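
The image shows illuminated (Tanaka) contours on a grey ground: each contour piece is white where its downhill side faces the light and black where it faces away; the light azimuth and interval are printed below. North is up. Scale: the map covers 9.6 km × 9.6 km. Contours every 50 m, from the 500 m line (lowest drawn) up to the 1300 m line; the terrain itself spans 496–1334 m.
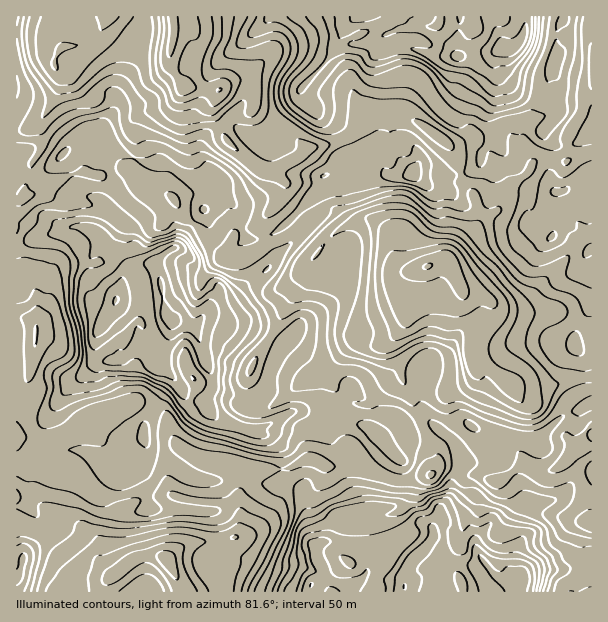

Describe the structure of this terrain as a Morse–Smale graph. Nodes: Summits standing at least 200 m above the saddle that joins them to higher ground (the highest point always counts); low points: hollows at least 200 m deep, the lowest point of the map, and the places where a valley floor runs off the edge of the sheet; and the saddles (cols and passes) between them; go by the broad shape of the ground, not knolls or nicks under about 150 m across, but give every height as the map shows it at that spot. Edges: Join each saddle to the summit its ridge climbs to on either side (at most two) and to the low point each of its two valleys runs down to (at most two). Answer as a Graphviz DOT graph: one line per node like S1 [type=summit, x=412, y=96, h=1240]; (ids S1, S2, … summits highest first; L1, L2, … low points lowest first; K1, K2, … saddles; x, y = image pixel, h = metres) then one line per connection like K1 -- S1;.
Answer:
graph terrain {
  S1 [type=summit, x=503, y=48, h=1334];
  S2 [type=summit, x=522, y=578, h=1278];
  S3 [type=summit, x=171, y=321, h=1277];
  L1 [type=low, x=428, y=267, h=496];
  L2 [type=low, x=168, y=561, h=504];
  L3 [type=low, x=173, y=18, h=532];
  K1 [type=saddle, x=266, y=237, h=899];
  K2 [type=saddle, x=423, y=426, h=887];
  K3 [type=saddle, x=387, y=477, h=886];
  K4 [type=saddle, x=512, y=435, h=877];
  K1 -- S1;
  K1 -- S3;
  K1 -- L1;
  K1 -- L3;
  K2 -- S2;
  K2 -- S3;
  K2 -- L1;
  K2 -- L2;
  K3 -- S2;
  K3 -- S3;
  K3 -- L2;
  K4 -- S1;
  K4 -- S2;
  K4 -- L1;
}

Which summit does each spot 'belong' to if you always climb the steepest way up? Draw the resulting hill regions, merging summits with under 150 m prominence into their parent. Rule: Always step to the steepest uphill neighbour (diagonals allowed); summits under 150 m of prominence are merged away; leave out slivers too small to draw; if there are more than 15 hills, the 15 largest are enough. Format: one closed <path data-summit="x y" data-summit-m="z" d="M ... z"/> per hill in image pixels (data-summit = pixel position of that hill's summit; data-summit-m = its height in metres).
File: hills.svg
<path data-summit="173 321" data-summit-m="1277" d="M171 16l-63 0-8 16-8 8-9 4-21 4-7 9 0 9 5 8 0 12-6 15-11 16-8 9-11 4-8 1 0 186 17 3 4 6-3 30-6 22 8 17-11 15-9 7 0 30 10 14 5 16-3 17-4 4-8 0 0 27 7 1 22 10 9 7 20 27 12 6 13 2 12-1 16-13-11-19 0-18 4-14 6-7 15-7 31-5-4-14 0-13 6-12 6-5 5 0 15 10 16 6 20-3 25 6 26 0 18-9 9 0 12 6 30-2 16 10 23 7 12 0 24-6 7-10 0-12-18-33-6-19-12-23-2-16-8-14 0-7 11-15 3-12 4-8-1-16 3-14 10-8 24-6 12-17 18-18 0-24-4-11-10-13-2-11-9-21-19-15-24-14-24-3-16 1-8 7-4 8-11 8-36 9-16 14-20 8-9 0-9-4-29-26-4-14-10-15 5-19-17-4-14 0-11-13-6-13 5-23 0-21z"/><path data-summit="503 48" data-summit-m="1334" d="M591 16l-418 0 1 23-5 17 1 10 13 20 34 6-5 19 10 15 4 14 22 20 16 10 9 0 20-8 16-14 36-9 11-8 4-8 5-5 12-3 36 5 19 12 19 15 6 12 5 20 10 13 4 11 0 24-18 18-12 17-24 6-10 8-3 14 1 16-4 8-3 12-11 15 0 7 8 14 2 16 5 7 45 5 15-6 8-9-4-14 15 3 11 10 17 12 6 15-9 21-1 10-4 5 0 9 9 4 13 16 11 4 13 0 15-10 13 17 11 43z"/><path data-summit="522 576" data-summit-m="1278" d="M479 361l-9 1 5 13-8 9-15 6-15 0-17-5-14 1 10 22 4 12 18 33 0 12-7 10-24 6-12 0-23-7-16-10-30 2-12-6-9 0-18 9-26 0-25-6-14 1 18 22 1 38-3 10-9 8-3 27-14 19-12 3 391 1 1-71-12-44-13-17-15 10-13 0-11-4-13-16-9-4 0-9 14-36-6-15-4-4-13-8-11-10z"/>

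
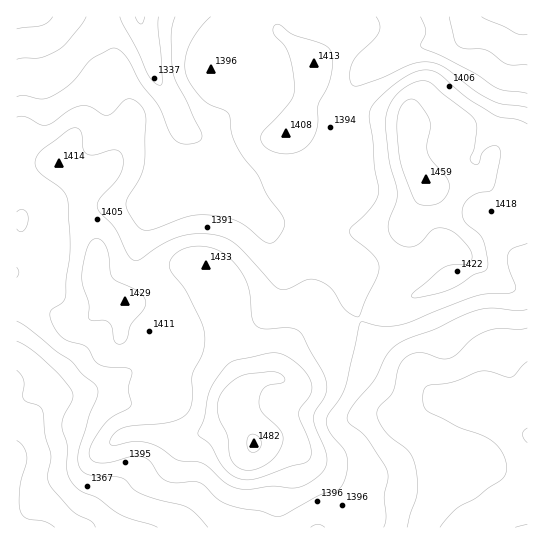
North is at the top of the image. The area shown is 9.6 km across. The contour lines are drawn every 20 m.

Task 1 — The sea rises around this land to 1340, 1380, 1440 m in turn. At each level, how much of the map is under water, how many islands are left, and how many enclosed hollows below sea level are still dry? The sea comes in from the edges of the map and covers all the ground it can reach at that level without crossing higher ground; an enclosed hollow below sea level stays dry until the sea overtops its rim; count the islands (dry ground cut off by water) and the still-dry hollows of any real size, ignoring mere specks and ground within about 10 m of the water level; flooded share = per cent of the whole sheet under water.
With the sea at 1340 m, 8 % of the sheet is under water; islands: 0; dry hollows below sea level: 0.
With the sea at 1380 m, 34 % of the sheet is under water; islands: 0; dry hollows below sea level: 0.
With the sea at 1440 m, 95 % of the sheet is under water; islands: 2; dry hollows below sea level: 0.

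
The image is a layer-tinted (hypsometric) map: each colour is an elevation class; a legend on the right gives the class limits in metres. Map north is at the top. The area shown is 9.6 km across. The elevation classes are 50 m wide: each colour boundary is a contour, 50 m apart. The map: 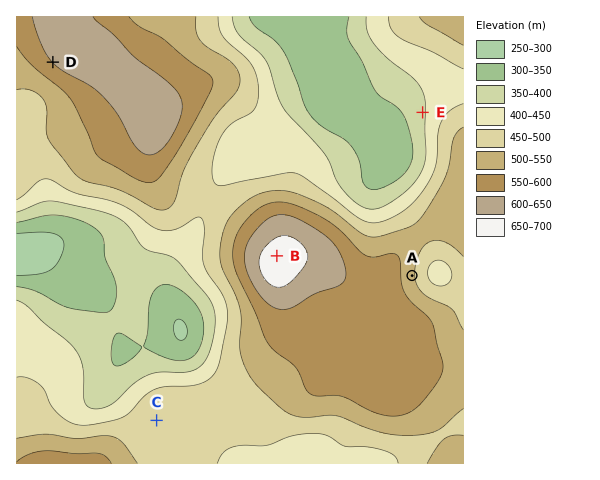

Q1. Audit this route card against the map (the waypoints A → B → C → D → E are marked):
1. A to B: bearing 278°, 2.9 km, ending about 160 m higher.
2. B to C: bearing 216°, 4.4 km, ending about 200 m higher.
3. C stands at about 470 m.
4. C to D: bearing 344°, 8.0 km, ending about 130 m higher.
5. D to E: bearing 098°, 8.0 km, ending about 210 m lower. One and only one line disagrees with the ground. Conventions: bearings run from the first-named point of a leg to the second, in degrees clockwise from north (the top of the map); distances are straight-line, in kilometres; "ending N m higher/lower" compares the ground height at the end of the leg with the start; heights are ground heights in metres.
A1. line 2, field sense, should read lower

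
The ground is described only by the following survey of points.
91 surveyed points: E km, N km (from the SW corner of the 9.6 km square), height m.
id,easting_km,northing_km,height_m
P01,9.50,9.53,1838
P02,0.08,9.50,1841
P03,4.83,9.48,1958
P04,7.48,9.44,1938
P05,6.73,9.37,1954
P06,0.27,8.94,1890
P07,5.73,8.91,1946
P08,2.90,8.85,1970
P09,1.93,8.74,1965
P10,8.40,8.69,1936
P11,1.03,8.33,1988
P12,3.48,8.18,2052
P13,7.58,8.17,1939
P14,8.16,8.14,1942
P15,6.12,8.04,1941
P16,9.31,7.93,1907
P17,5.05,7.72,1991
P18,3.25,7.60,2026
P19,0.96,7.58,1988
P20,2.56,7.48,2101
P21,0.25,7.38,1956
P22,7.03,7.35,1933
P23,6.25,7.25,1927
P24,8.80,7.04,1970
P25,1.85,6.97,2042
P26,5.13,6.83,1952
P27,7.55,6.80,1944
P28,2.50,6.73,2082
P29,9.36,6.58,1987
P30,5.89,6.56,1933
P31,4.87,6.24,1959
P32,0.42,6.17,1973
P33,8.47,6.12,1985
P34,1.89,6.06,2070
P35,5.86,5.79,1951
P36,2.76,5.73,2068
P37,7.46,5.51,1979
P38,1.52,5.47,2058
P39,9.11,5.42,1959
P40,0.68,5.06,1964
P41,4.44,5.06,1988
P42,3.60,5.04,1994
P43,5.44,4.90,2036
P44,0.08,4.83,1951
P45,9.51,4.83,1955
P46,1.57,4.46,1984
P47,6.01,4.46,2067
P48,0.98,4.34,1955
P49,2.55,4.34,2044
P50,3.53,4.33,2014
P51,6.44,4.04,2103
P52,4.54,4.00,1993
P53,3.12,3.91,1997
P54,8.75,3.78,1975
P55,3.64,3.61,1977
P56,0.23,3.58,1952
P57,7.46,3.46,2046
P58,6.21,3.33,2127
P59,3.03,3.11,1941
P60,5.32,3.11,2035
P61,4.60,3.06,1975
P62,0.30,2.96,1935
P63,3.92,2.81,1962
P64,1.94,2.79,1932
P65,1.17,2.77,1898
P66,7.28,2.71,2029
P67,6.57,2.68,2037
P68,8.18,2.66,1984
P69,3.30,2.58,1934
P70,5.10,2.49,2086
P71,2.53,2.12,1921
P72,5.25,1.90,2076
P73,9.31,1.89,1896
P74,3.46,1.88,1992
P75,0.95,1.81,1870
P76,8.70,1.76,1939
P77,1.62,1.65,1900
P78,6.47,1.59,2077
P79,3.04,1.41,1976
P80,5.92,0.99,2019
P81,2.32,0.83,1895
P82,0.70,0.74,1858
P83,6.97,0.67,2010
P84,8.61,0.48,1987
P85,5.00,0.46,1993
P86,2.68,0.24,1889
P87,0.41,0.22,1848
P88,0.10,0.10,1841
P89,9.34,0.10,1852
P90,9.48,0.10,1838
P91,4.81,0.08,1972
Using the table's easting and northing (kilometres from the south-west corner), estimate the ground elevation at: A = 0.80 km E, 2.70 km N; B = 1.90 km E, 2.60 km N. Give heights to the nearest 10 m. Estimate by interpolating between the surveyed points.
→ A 1900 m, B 1930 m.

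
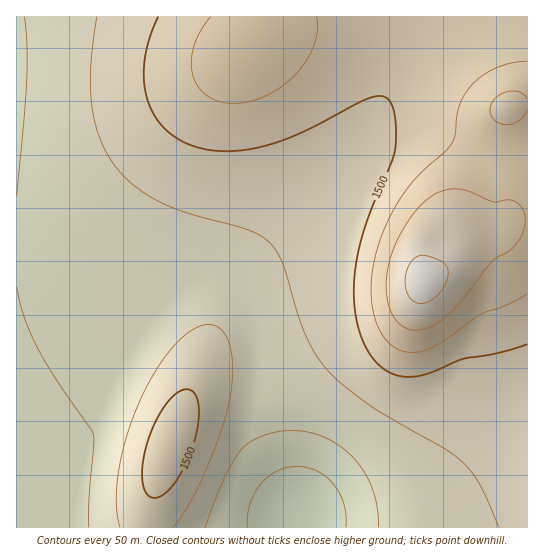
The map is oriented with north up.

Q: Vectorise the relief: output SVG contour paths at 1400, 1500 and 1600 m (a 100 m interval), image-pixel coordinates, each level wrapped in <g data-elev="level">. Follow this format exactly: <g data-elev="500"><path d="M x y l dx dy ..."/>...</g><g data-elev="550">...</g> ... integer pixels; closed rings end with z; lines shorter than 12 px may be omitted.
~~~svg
<g data-elev="1400"><path d="M205 527l20-50 9-17 8-11 8-7 13-6 14-4 14-2 18 2 17 6 16 9 13 12 10 15 8 16 4 19 1 18"/><path d="M17 287l7 30 13 30 19 32 37 54 1 10-5 52 0 32"/><path d="M24 17l3 28 0 34-10 117"/></g><g data-elev="1500"><path d="M150 497l4 1 5-1 11-8 11-15 10-21 6-22 2-20-2-14-3-4-4-3-9 1-11 8-11 15-9 20-6 20-2 20 2 15z"/><path d="M158 17l-8 21-5 20-1 20 3 19 6 16 9 13 13 11 16 8 15 4 16 2 17 0 18-3 20-6 22-8 71-36 12-2 5 2 3 4 4 8 2 12-1 29-31 79-7 28-3 27 1 25 5 23 8 18 12 15 9 6 8 3 9 2 11-1 16-4 30-13 34-6 30-9"/></g><g data-elev="1600"><path d="M413 330l8 0 8-3 17-10 17-18 28-37 6-5 12-6 7-6 6-11 3-12-1-11-6-8-9-3-16 2-26-11-16-2-9 2-9 4-18 16-12 18-9 19-6 18-2 17 2 18 5 14 9 11z"/><path d="M527 99l-2-4-6-3-6-1-7 1-12 7-3 6-1 5 1 6 4 5 11 4 7-1 6-3 8-11"/></g>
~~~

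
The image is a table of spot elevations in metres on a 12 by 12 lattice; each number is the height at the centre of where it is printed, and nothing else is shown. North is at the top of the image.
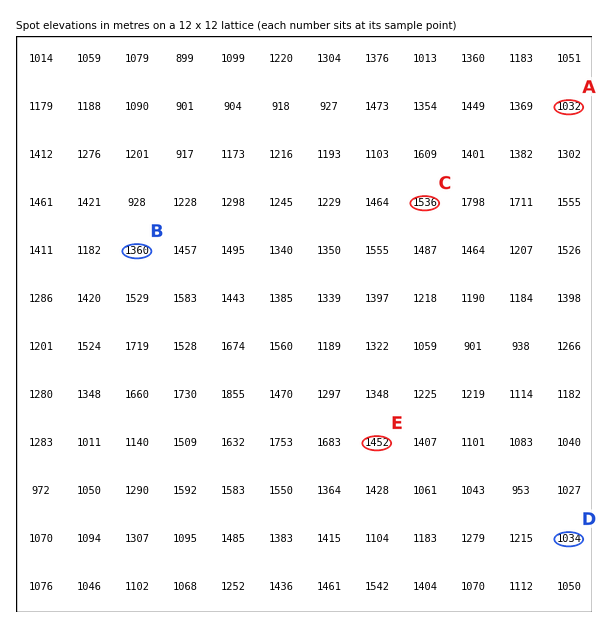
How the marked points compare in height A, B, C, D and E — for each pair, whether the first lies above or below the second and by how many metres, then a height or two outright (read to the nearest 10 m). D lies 510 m below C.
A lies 510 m below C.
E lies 420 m above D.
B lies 330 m above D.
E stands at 1450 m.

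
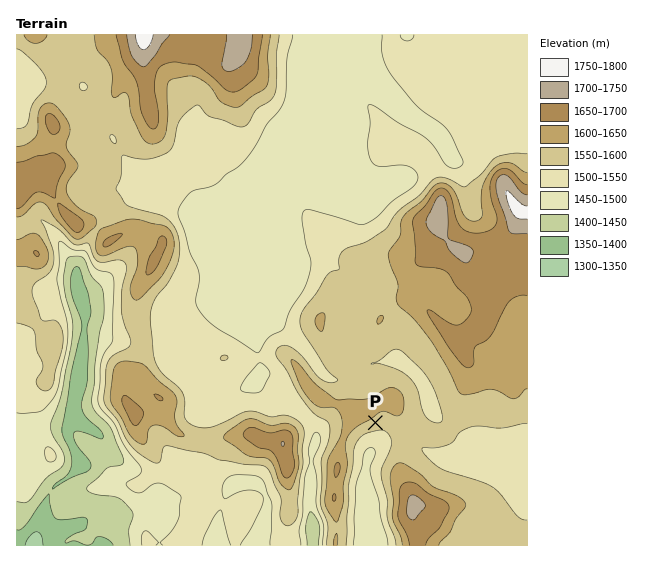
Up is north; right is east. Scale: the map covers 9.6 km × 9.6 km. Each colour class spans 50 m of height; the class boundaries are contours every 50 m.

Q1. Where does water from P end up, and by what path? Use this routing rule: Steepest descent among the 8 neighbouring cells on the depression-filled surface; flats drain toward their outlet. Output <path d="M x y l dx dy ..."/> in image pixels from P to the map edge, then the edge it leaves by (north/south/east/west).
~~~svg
<path d="M375 423l2 1 0 17-6 8 0 8-5 8 0 7-1 1 1 42 1 1 0 7 3 6 0 16"/>
exit: south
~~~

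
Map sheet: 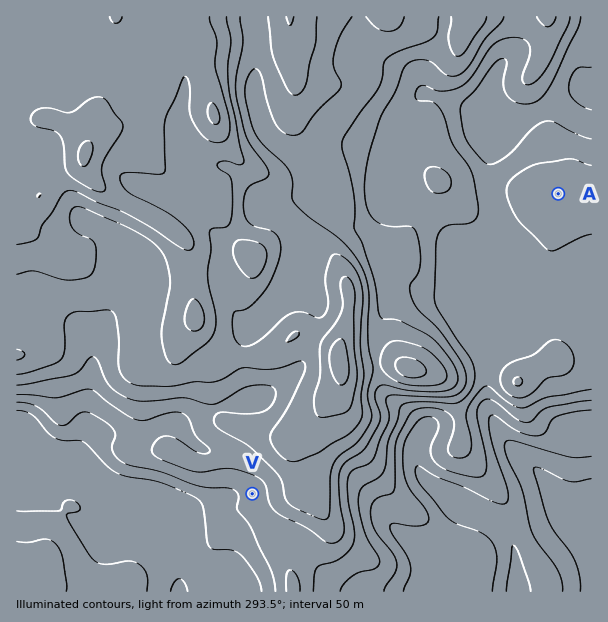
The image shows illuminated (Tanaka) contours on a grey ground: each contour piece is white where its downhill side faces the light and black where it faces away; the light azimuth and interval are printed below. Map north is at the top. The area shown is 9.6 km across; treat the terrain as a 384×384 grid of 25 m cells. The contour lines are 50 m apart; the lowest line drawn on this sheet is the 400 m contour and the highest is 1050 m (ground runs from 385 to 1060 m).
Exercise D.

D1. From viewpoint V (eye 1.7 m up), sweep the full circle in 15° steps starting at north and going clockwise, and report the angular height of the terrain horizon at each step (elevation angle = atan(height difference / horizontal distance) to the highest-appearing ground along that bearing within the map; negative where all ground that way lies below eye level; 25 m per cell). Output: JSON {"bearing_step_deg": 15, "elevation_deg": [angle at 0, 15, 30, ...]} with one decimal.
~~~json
{"bearing_step_deg": 15, "elevation_deg": [6.4, 8.0, 9.2, 9.4, 8.8, 8.8, 8.8, 7.8, 5.5, 3.1, 1.2, -0.1, -1.6, -2.3, -2.6, -2.2, -0.6, -0.1, -1.4, 0.7, 2.4, 3.1, 4.2, 5.2]}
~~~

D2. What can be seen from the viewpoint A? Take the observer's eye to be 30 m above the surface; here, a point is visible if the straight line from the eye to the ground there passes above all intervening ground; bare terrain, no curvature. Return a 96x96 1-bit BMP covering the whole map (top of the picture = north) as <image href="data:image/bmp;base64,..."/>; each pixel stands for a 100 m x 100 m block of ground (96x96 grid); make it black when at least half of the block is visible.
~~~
<image width="96" height="96" href="data:image/bmp;base64,Qk2+BAAAAAAAAD4AAAAoAAAAYAAAAGAAAAABAAEAAAAAAIAEAAATCwAAEwsAAAIAAAAAAAAA////AAAAAAAAAAAAAAAAAQAAAAAAAAAAAAAAAAAAAAAAAAAAAAAAAIAAAAAAAAAAAAAAA4AAAAAAAAAAAAAAA4AAAAAAAAAAAAAAAYAAAAAAAAAAAAAAAAAAAAAAAAAAAAAAAAAAAAAAAAAAAAAAAAAAAAAAAAAAAAAAAAAAAAAAAAAAAAAAAAAAAAAAAAAAAAAAAAAAAAAAAAAAAAAAAAAAAAAAAAAAAAAAAAAAAAAAAAAAAAAAAAAAAAAAAAAAAAAAAAAAAAAAAAAAAAAAAAAAAAAAAAAAAAAAAAAAAAAAAAAAAAAAAAAAAAAAAAAAAAAAAAAAAAAAAAAAAAAAAAAAAAAAAAAAAAAAAAAAAAAAAAAAAAAAAAAAAAAAAAAAAAAAAAAQAAAAAAAAAAAAAABwAAAAAAAAAAAAAABwAAAAAAAAAAAAAABwAAAAAAAAAAAAAAAwAAAAAAAAAAAAAAAwAAAAAAAAAAAAAAAAAAAAAAAAAAAAAAAAAAAAAAAAAAABgAAAAAAAAAAAAAABgAAAAAAAAAAAAAABgAAAAAAAAAAAAAABwAB4AAAAAAAAAAABwAH8fgAAAAAAAAABwA/+/gAAAAAAAAAD4H///wEAAAAAAAAD4P////8AAAAAAAAD4f////8AAAAAAAAD4/////8AAAAAAAAD8/////8AAAAAAAAD//////8AAAAAAAAD//////8AAAAAAAAB//////8AAAAAAAAB//////8AAAAAAAAB//////8AAAAAAAAA//////8AAAAAAAAA//////8AAAACAAAA//////8AAAAAAAAB//////8AAAAAAAAB//////8AAAAAAAAB+H////8AAAAAAIAD8H////8AAAAAAMAD8H////wAAAAAAeAD4P////AAAAAAAeAH4/////AAAAAGAfAP7////+AAAAAPA/Af////z+AAAAAfB+B/////j8AAAAA+H+D///+/D+AAAABwPgH///+/D/AAAAAAPgPh+H/+D/8AAAAAPgeB8D/+D/8AAAAAfwQD4B/+D/8AAAAAfwAD4A/+D/8AAAAAfwgD4Af+H/8AAgAD/xwH4AP8H/8ABgAH//wH4AP8H/8ADgAP//wH4AP8D/8AHgH/B/wP4Af8B/8AHgPgA/wf4A/8B/8AHgeAB/gf4A/8B/8ADgeAP/B/8A/+B/gADwcAP+H/8A//g/AAD+AAf4P/+A//w/AAB8AAfwP/+A//8fAAAgAAfgP//A//+fAAAAAAfAP//Af///AAAAAAfAP//gf///AAAAAAeAP//wf///gAAAAAeAP//4f///8AAAAAeAP//8////8AAAAAcAP///////8AAAAA8AP///////8AAAAA8AP/////j/8AAAAA8AP/////h/8AAAAA8AP+f///g/8AAAAB8AP/P/z/g/8AAAAB8AP///x/gf8AAAAA8AP///x/wf8AAAAA4AP///w/4/8AAAAA4AP///w///8AAAAA4AP/z/wf//8AAAAAwAP/g/gf//8AAAABgAP/A/gP//8="/>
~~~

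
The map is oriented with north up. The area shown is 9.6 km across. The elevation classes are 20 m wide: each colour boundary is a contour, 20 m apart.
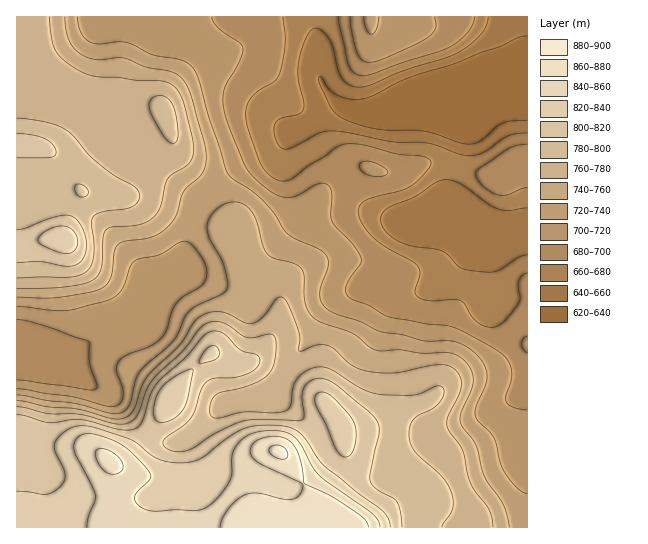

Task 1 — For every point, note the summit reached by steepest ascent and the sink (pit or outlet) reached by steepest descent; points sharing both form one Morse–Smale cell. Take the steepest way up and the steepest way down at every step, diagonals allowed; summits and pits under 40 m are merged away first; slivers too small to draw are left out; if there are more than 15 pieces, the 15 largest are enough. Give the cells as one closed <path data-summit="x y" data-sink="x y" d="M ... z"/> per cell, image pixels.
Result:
<path data-summit="279 451" data-sink="527 95" d="M511 93l-13 3-75 0-28 12-21 5-19-1-17-7-7 3-25 19-13 4-18 21-24 9-21 12-31 28-14 41-1 27-22 15-13 13-8 16-6 6-33 13-29 21-6 0-16-6-34 0-1 180 511 1 1-433z"/><path data-summit="63 239" data-sink="527 95" d="M313 16l-297 1 1 330 34 0 16 6 6 0 29-21 33-13 6-6 8-16 13-13 22-15 1-27 14-41 39-33 37-16 18-21 13-4 25-19 10-2-16-16-6-15 0-24-4-33z"/><path data-summit="371 17" data-sink="527 95" d="M527 16l-213 0 5 35 0 24 6 15 13 14 9 5 18 4 22-2 36-15 75 0 9-3 20 2z"/>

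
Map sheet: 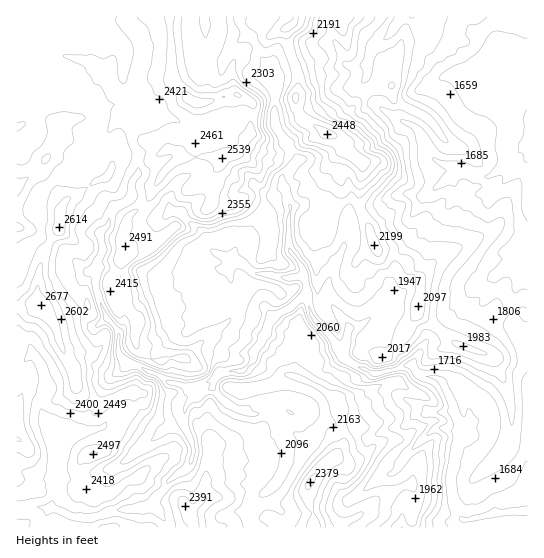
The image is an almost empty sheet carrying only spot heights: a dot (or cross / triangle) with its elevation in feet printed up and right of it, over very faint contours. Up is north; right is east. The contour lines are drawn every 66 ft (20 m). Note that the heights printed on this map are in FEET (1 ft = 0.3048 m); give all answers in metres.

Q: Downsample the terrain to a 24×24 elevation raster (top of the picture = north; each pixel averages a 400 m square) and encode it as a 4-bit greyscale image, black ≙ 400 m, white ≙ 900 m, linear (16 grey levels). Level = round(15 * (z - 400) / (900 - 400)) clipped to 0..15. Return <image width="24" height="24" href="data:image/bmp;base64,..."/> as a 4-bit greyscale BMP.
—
<image width="24" height="24" href="data:image/bmp;base64,Qk2WAQAAAAAAAHYAAAAoAAAAGAAAABgAAAABAAQAAAAAACABAAATCwAAEwsAABAAAAAAAAAAAAAAABEREQAiIiIAMzMzAERERABVVVUAZmZmAHd3dwCIiIgAmZmZAKqqqgC7u7sAzMzMAN3d3QDu7u4A////AJmZmZmYiImHdlQzM6mqqYmZh4mHZmUzM6qqmpiZh3mYdmU0Q7qqqJmJiHeZdlUzRLmaqYiIh3eIdlQzNKqqqpd3d3eIdlQzRLq7qpdnd3eHZlQzRKrKmIiGZnd1VURFVKvKmZiHZndlZlVmVLy6mod3dmZVZmZVRMy6qod3dmVmZnZURLupqYd3dmVndmZUQ7upqod3Z3Z3d3ZUQ7upqql3d3d3h2VVQ7u6mpmZiHeHdlVUQ7u6qqqqmHeIdlREM7u7urqrmHeJl1QzM7u6uru7uYial1REMru6qququomphkVEM7u7qqq7uoqHZVQzM6qqqqu7uZl2ZkMzM6qqqquqmJl2VlQzM6qqqquqmZh2VVRDM7u6qquqmal3ZVVEMw=="/>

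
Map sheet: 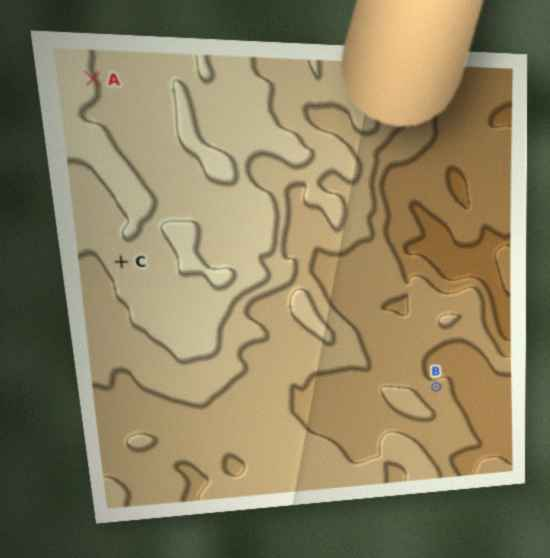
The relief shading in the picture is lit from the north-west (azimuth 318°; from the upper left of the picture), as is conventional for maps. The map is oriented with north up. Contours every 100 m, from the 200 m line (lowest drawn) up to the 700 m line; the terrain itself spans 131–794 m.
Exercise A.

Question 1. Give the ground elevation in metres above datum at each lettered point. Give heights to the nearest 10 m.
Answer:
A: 700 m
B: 310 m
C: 680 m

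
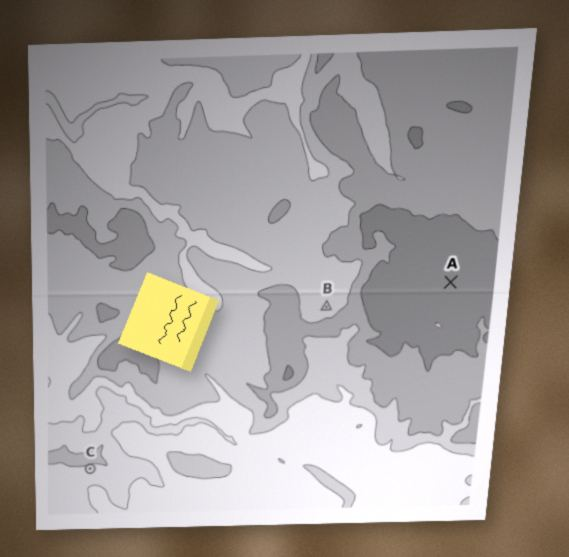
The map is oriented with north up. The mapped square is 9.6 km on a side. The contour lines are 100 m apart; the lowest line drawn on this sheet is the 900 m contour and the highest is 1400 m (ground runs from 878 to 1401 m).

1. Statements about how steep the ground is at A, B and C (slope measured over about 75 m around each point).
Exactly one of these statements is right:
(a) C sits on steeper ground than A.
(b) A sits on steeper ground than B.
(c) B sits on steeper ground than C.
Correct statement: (a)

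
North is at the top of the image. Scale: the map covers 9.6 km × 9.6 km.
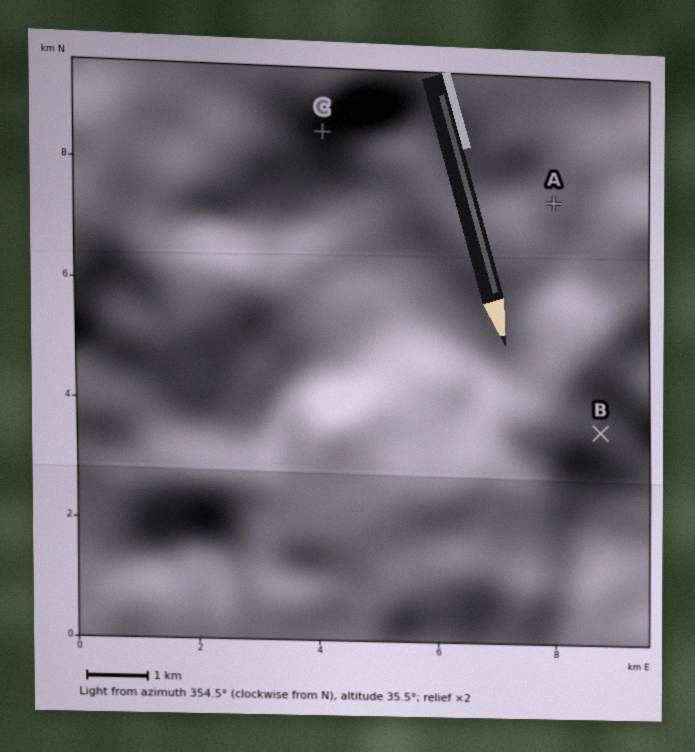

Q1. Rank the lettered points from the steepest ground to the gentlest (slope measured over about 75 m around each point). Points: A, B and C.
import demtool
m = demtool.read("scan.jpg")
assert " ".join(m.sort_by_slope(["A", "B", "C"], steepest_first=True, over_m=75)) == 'C B A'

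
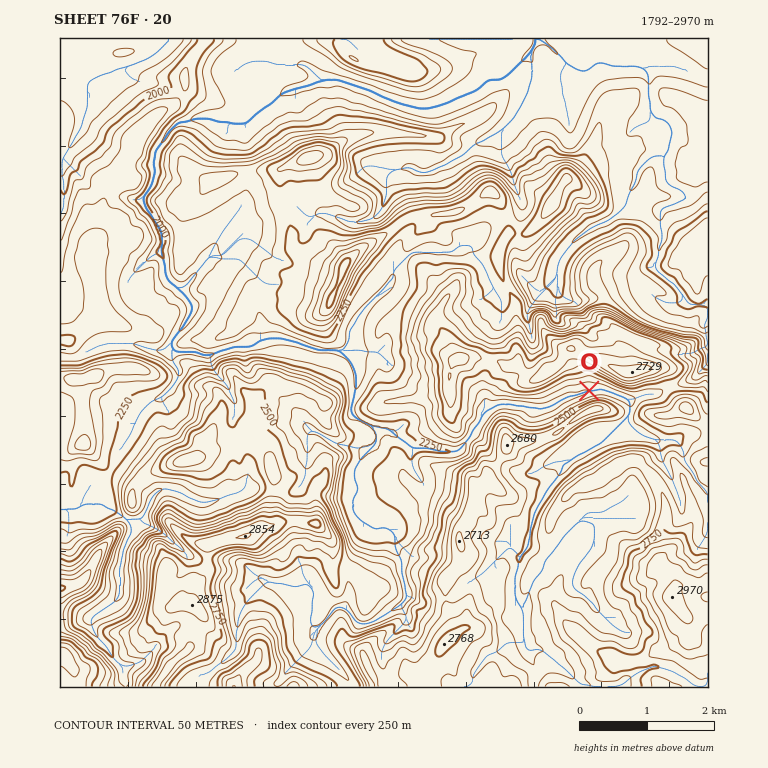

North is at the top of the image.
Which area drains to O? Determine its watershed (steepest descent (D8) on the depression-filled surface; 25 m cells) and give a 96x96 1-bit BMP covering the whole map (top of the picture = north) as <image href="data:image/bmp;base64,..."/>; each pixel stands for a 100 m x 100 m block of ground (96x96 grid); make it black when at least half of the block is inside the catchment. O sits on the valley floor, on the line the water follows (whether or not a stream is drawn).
<image width="96" height="96" href="data:image/bmp;base64,Qk2+BAAAAAAAAD4AAAAoAAAAYAAAAGAAAAABAAEAAAAAAIAEAAATCwAAEwsAAAIAAAAAAAAA////AAAAAAAAAAAAAAAD//////8AAAAAAAAD//////8AAAAAAAAD//////8AAAAAAAAB//////8AAAAAAAAA//////8AAAAAAAAA//////8AAAAAAAAAf/////8AAAAAAAAAP/////8AAAAAAAAAH/////8AAAAAAAAAP/////8AAAAAAAAAP/////8AAAAAAAAAf/////8AAAAAAAAAf/////8AAAAAAAAAf/////8AAAAAAAAAf/////8AAAAAAAAAf/////8AAAAAAAAAf/////8AAAAAAAAAP/////8AAAAAAAAAH/////8AAAAAAAAAH/////8AAAAAAAAAH/////8AAAAAAAAAH/////8AAAAAAAAAH/////8AAAAAAAAAH/////8AAAAAAAAAD/////8AAAAAAAAAB/////8AAAAAAAAAB/////8AAAAAAAAAA/////8AAAAAAAAAB/////8AAAAAAAAAA/////8AAAAAAAAAAf////8AAAAAAAAAAP////8AAAAAAAAAAP////8AAAAAAAAAAH////8AAAAAAAAAAD////8AAAAAAAAAAD////8AAAAAAAAAAAP///8AAAAAAAAAAAB///8AAAAAAAAAAAAf//8AAAAAAAAAAAAP//4AAAAAAAAAAAAD//wAAAAAAAAAAAAB//gAAAAAAAAAAAAB//AAAAAAAAAAAAAB/+AAAAAAAAAAAAAD/+AAAAAAAAAAAAAD/+AAAAAAAAAAAAAD/8AAAAAAAAAAAAABwAAAAAAAAAAAAAAAAAAAAAAAAAAAAAAAAAAAAAAAAAAAAAAAAAAAAAAAAAAAAAAAAAAAAAAAAAAAAAAAAAAAAAAAAAAAAAAAAAAAAAAAAAAAAAAAAAAAAAAAAAAAAAAAAAAAAAAAAAAAAAAAAAAAAAAAAAAAAAAAAAAAAAAAAAAAAAAAAAAAAAAAAAAAAAAAAAAAAAAAAAAAAAAAAAAAAAAAAAAAAAAAAAAAAAAAAAAAAAAAAAAAAAAAAAAAAAAAAAAAAAAAAAAAAAAAAAAAAAAAAAAAAAAAAAAAAAAAAAAAAAAAAAAAAAAAAAAAAAAAAAAAAAAAAAAAAAAAAAAAAAAAAAAAAAAAAAAAAAAAAAAAAAAAAAAAAAAAAAAAAAAAAAAAAAAAAAAAAAAAAAAAAAAAAAAAAAAAAAAAAAAAAAAAAAAAAAAAAAAAAAAAAAAAAAAAAAAAAAAAAAAAAAAAAAAAAAAAAAAAAAAAAAAAAAAAAAAAAAAAAAAAAAAAAAAAAAAAAAAAAAAAAAAAAAAAAAAAAAAAAAAAAAAAAAAAAAAAAAAAAAAAAAAAAAAAAAAAAAAAAAAAAAAAAAAAAAAAAAAAAAAAAAAAAAAAAAAAAAAAAAAAAAAAAAAAAAAAAAAAAAAAAAAAAAAAAAAAAAAAAAAAAAAAAAAAAAAAAAAAAAAAAAAAAAAAAAAAAAAAAAAAAAAAAAAAAAAAAAAAAAAAAAAAAAAAAAAAAAAAAAAAAAAAAAAAAAAAAAAAAAAAAAAAAAA="/>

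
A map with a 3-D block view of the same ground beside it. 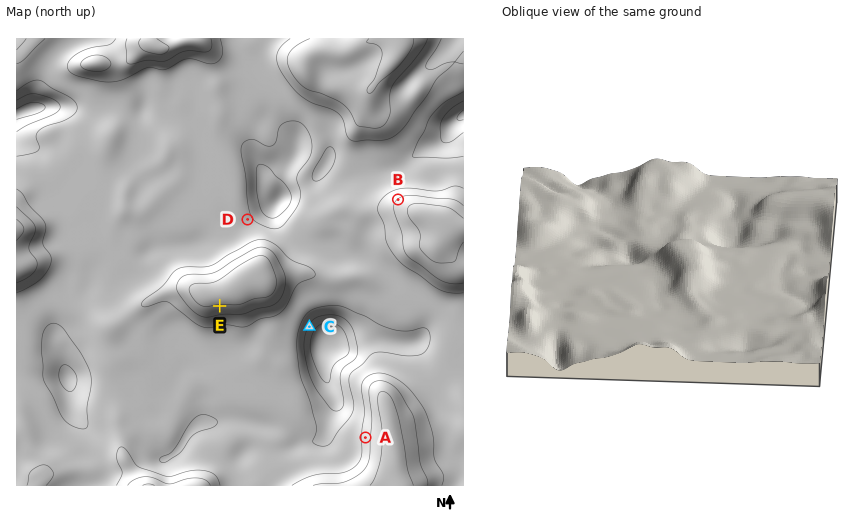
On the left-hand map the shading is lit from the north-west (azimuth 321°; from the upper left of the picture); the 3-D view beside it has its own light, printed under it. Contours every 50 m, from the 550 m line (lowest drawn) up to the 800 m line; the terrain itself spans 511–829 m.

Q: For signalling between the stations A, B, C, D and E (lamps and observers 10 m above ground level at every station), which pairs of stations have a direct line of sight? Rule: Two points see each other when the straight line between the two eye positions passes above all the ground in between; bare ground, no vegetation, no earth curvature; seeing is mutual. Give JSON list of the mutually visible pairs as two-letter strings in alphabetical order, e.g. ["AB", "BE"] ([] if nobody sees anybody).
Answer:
["AC", "AE", "BD"]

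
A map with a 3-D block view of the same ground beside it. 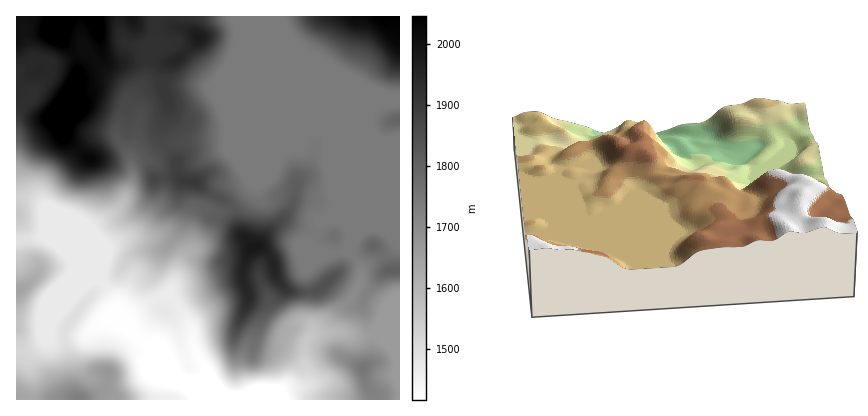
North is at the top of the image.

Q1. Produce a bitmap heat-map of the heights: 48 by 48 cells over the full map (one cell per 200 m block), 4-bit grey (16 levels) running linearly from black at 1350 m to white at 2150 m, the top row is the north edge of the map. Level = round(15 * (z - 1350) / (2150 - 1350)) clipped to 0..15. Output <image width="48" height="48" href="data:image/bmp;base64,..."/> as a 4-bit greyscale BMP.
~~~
<image width="48" height="48" href="data:image/bmp;base64,Qk32BAAAAAAAAHYAAAAoAAAAMAAAADAAAAABAAQAAAAAAIAEAAATCwAAEwsAABAAAAAAAAAAAAAAABEREQAiIiIAMzMzAERERABVVVUAZmZmAHd3dwCIiIgAmZmZAKqqqgC7u7sAzMzMAN3d3QDu7u4A////AFVWZ3d2ZmVDIiIhEQARERERIjNEVWd3dlVVZmdmZmUyIhEREAEiIRERIjM0RWd3dlRFVWZmZmQyERERERIzMiIiIzM0RXd3ZkREVVVWZmQhERERERJFVURDMzNEVnd3ZjM0RERFVVMhERESESNWZ2VUQzRFZ3d3ZjMzMzMzRDIhEREiEiRnd3ZVRERWZ3d3ZjMyIzMiIiIhEREiEjV4iHZVVERWZmZmZjMyIzIiIiIRERIiIkaJiIZVVERVVVZmZkMiIzIiIRERIiIiI0aJmIdlVURFVVZmZkMiIjIhERERIiIiI0aKqYhlVURVVWZmZkMiIjMiERESIiIiI0aKqpmGVVVVZmdmZkQyIiMyIRESIiIiNFaKuqmYdmdmZ3d2ZlQyIiIyIhIiIiIjRVaKu6mZmIiHd3d2ZlVDIiIjIiIiMiIjRWeau6qqqZmYh3d3ZlVUMiIiIiIzMzIzRnibu6q7qZmZh3d3d1VUMyIiIjMzNDM0Vnmru6u6mIiZmHeIiERVQyIiIjMzREREVomru6u6h3iImHeIiUREQyIiIjNERVVFVomry7u6h3d4iHeIiDRDMiIiIjNEVVVVVnmrzMu5h3d3d3iIiDMyIiIiIjNEVWZlVnmrzMuph3d4h3iIhzMiIiIiIzM0VVZmZ3mrzLupiHeIh3iIdzMyIiIiMzREVWZ3eImru6qpmId4h3d3d0MyIiIiM0RVZnd3iJmaqpmpmId3d3d3d0MyIiIzNERWZ4iIiZmZmYiZmIh3d3d3d0MyIzNERURXeImZmZmZiIiJmIiHd3d3dzMzNFVWZlVXiImZmZmYiIiImYiHd3d3d0QzRXeId2ZnmZqqqpmIh3iImYh3d3d3d0REV4mpmYd4mqqqqpmId3eImYh3d3d3d1VWeKu7upiImqqqqpmId3d4iIh3d3d3d2Z4irzMy6mJmaqqmZiHd3d4iIh3d3d3d3iaq8zdy6mZmaqqmYh3d3d3d4h3d3d3d4mrzNzMu5mZmqqqmYh3d3d3d3h3d3d3d5q83d3LupmZmqqpmYh3d3d3d3d3d3d3d5vM3t3LupmZqqqqmYh3d3d3d3d3d3d4iKvN3u3MupmZqqqqmYh3d3d3d3d3d3d4iLvN7u3cuqqpqqqqmYd3d3d3d3d3d3d4iLvM3u7dy6qqqqqqmYd3d3d3d3d3d3d3eLu83u7dy6qqqqqpmHd3d3d3d3d3d3d3d7u7ze7dzLqqqqqpiHd3d3d3d3d3d3d3eLu7vN7dzLqqqqqpiHd3d3d3d3d3d3eIiLu7vN3dzLu6qrqpmId3d3d3d3d3d3iJmru7vM3dzMu7u7u6mYh3d3d3d3d3eIiZq7u7vM3czMu7u7u7qZh3d3d3d3d4iJmavMu8zN3M3Mu7u7u7upiHd3d3d3eImZqrzMzM3d3N3Lu7u7u7y6mHd3d3d4iJmqq8zczd7t3d3Lu7u7u7zLqHd3d3eImaq7vM3czd7t3d3LvLu7u7u6mHd3d3iJqrvMzN3czN7t3d3MzMu7u7upiHd3d3iau7zMzd3Q=="/>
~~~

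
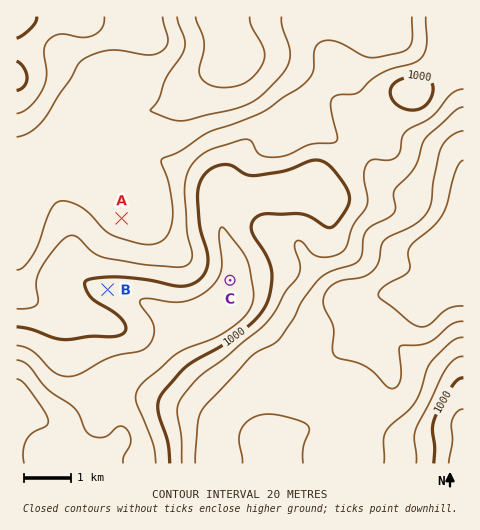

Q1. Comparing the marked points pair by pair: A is lower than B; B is lower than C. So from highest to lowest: C B A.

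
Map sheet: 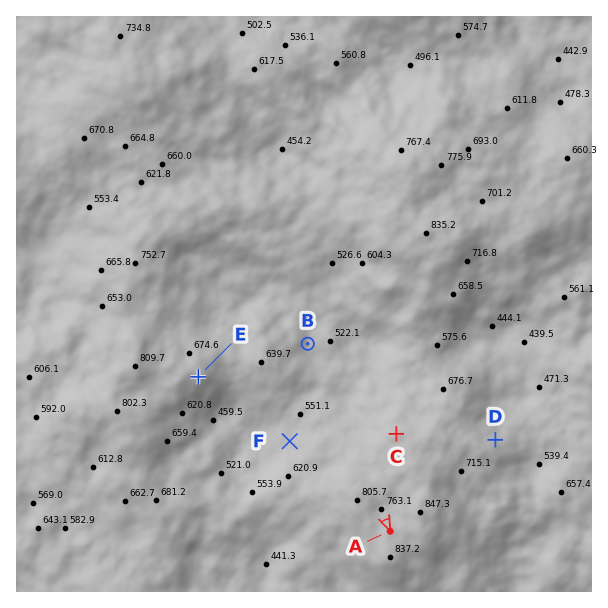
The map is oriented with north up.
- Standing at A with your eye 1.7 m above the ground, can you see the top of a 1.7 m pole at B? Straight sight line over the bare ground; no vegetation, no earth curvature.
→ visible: false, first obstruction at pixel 378 504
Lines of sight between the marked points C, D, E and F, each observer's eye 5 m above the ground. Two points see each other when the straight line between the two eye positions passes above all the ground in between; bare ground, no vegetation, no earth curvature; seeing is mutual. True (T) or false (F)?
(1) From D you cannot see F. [T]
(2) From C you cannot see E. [F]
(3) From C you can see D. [F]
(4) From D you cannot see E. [T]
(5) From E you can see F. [T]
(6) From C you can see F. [F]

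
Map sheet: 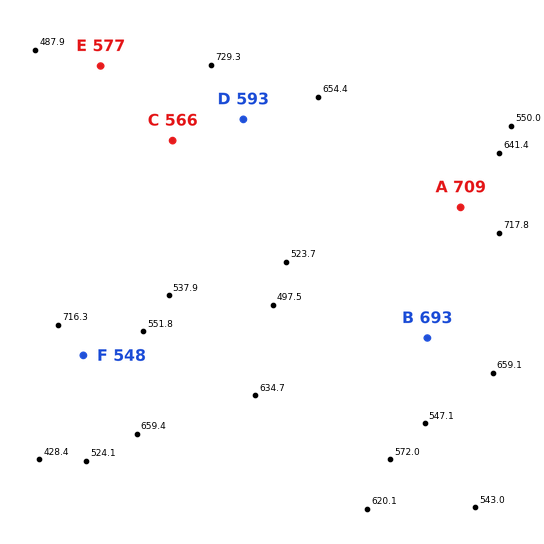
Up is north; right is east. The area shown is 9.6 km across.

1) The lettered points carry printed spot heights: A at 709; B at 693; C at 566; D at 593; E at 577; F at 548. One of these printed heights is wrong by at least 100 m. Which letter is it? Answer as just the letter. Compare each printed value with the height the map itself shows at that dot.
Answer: F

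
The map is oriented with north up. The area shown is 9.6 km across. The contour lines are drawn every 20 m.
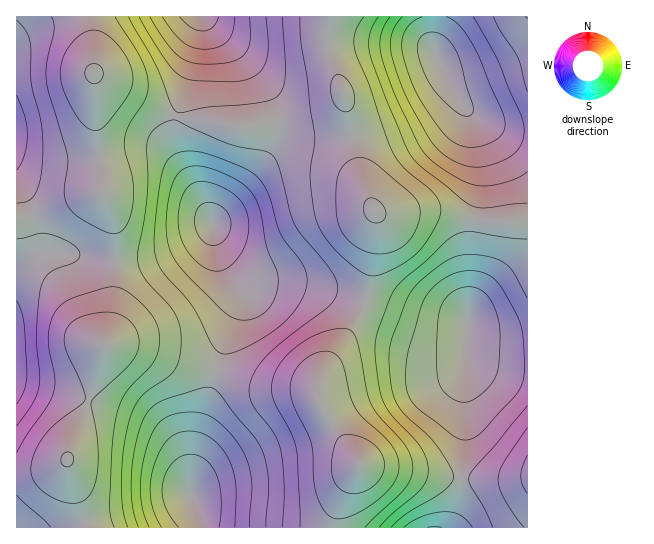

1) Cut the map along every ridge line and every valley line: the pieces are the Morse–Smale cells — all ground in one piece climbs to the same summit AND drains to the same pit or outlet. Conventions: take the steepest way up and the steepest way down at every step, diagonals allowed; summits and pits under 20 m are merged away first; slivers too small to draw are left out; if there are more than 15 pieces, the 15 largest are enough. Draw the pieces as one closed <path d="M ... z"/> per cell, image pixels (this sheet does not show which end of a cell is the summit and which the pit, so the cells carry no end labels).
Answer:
<path d="M527 220l-51 1-4 26 0 31-5 45-10 1-38-4-55-18-11 24-29 44-7 20 3 13 7 14 34 48 86 12 14 0 4-52 0-76 5 7 13 7 24 4 21-1z"/><path d="M433 16l-102 0-4 17 1 16 23 69 9 57 13 35 10 5 24-3 32 0 36 8 5-22 1-28-6-43-4-12-24-34-12-30z"/><path d="M343 96l-2 9-16 14-24 5-23 0-2 15-7 15-25 33-29 32-2 11 7 21 13 20 10 9 7 3 47 1 68 17 7-32 5-46-1-9-16-39-7-46z"/><path d="M123 345l-19 1-16 57-20 52 0 12 19 60 112 1-2-17-6-16 0-21 6-40 16-52 2-11-30-7-42-15z"/><path d="M218 372l-3 1-16 56-8 45 0 21 6 16 3 16 133 1 3-17 8-20 16-26-33-48-11-24-19-6-43-3z"/><path d="M63 252l-16 0-17 7-14 8 1 206 26-2 25-12 4-16 16-40 21-73 4-25 2-44-32-4z"/><path d="M89 16l-73 1 1 203 21-5 37-16 28-8-2-29-5-29-3-88z"/><path d="M94 73l2 60 5 29 2 32 6 13 6 20 0 32 27 1 15-3 42-20 13-11 0-5-36-72-1-26 2-6-35-16-37-20z"/><path d="M213 224l-14 13-30 16-27 7-27 1-2 44-8 40 33 3 47 16 31 7 5-20 19-48 0-10-19-32-6-22z"/><path d="M218 245l-1 5 4 11 19 32 0 10-19 48-5 20 45 14 45 3 9 4 3 4 2-18 33-52 11-24-25-9-42-9-51-3-8-5-10-11z"/><path d="M439 212l-32 0-12 3-20-2 2 14-6 50-6 21 2 5 59 18 31 3 11-2 4-44 0-31 4-26z"/><path d="M330 16l-124 0-1 2 30 29 24 30 13 21 5 25 24 1 26-7 16-15-2-15-13-38-1-16z"/><path d="M527 16l-94 1 0 30 14 34 10 17 20 19 16 8 25 7 10-1z"/><path d="M199 16l-109 0-1 9 4 20 0 28 12 8 37 20 21 11 14 4 10-29 10-42 3-14z"/><path d="M466 348l-2 38 1 39-4 53 25 2 39-1 3-2 0-110-45-4-13-7z"/>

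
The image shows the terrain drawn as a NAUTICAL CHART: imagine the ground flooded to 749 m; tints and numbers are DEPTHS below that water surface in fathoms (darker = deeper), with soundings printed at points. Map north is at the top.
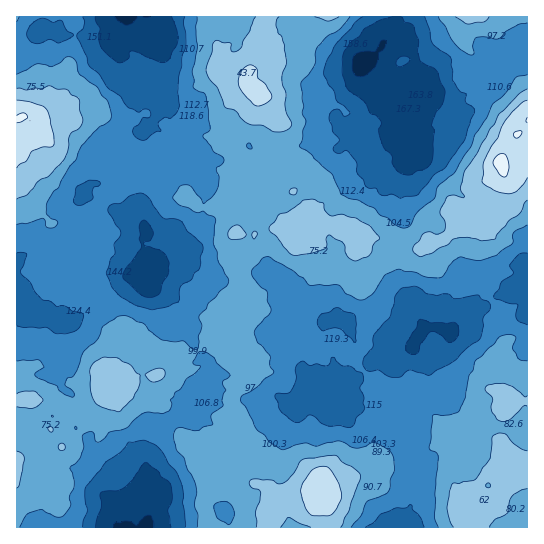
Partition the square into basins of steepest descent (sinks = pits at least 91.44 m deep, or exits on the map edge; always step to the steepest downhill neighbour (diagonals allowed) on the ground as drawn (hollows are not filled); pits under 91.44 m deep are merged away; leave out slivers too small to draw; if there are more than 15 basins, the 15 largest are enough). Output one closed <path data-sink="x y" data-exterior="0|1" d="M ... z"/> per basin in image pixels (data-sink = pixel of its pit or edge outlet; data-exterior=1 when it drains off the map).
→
<path data-sink="449 331" data-exterior="0" d="M503 171l-2 4-12 11-6 15-3 14-5 5-8 3-6-2-16 18-24 10-20 0-27-12-7 0-5 4-3-1-6 13 0 10-18 14-8 0-4-2-6 1-5-5-5-12-2-16-15-15-21 1-12 4-18 22 1 36 5 8-9 8 0 22-9 14 7 10 8 3 7 6 3 7 0 9-3 6-7 3-7 8-2 8 3 20 9 15 3 9 2 2 8 0 9 8 1 8-4 9 0 7 3 4 1-14 5-6 10-4 19 6 22 15-1 8 4 5-2 10 5 23 142-1-3-26-13-11-4-8 1-15 8-9 2-7-8-7-11-6 10 1 3 2 0-14 2-3 8-4 11-1 13 2 7-4 5-6 2-6 0-10 8-14 6-8 9-4 0-194-19 2z"/><path data-sink="362 63" data-exterior="0" d="M527 16l-260 0-4 19-10 7 0 17-5 19 11 19 5 4 3 6 12 14-6 10 2 23 6 7 14-4 4 4 0 6-4 10 0 13-2 2-26 4-10 5-25 2 5 30 14 3 18-7 26 0 19-14 9 5 15 1 12 6 5 6 0 4 6 4 6-4 7 0 27 12 20 0 24-10 16-18 6 2 8-3 5-5 3-14 6-15 12-11 2-4 6 6 19-3z"/><path data-sink="147 523" data-exterior="0" d="M226 340l-9 5-11 0-17 10-12 1-11-3-13 12 4 11-15-1-12 6-8 0-36 31-15 4-18 0-2 14 10 19-7 10-9 4-15 25-4 1-10-3 0 41 251 1 4-10 4-4-6-13 0-13-16-5-19 1-4-3-14 0 2-13 11 0 4-3 6 2 1-9 9-8-2-9-12-22-2-20 4-8 12-8 3-5 0-9-6-10-12-6-5-4z"/><path data-sink="129 17" data-exterior="1" d="M210 16l-193 0-1 102 10-1 12 15 13 9 22-1 9 4 11 9 6 2 7 8 11 2 6 8 22 4 10 7 4-4 5 3 7 12 7 2 7-1 14 11 14 1 18-5 10 1 10-3 4-18-10-12-4-13-10-8-3-8 10-5 9-10 12-32-12-15-21-4-9-5 2-22-12-23z"/><path data-sink="147 269" data-exterior="0" d="M26 117l-10 2 0 228 9 8 0 7-4 6 16-3 9 3 2-5 10-8 21-2 11 6 13 14 11 2 7 4 2-6 20-24 8 8 2 7 18-14 1-20 5-10 16 3 10-4 6 4 4 0 10-4 8 2 6-2-1-12 9-8-5-8-1-36 16-20-18-2-1-15-5-15-18 5-14-1-14-11-7 1-7-2-7-12-5-3-4 4-10-7-22-4-6-8-11-2-7-8-6-2-16-12-28-1-16-13z"/>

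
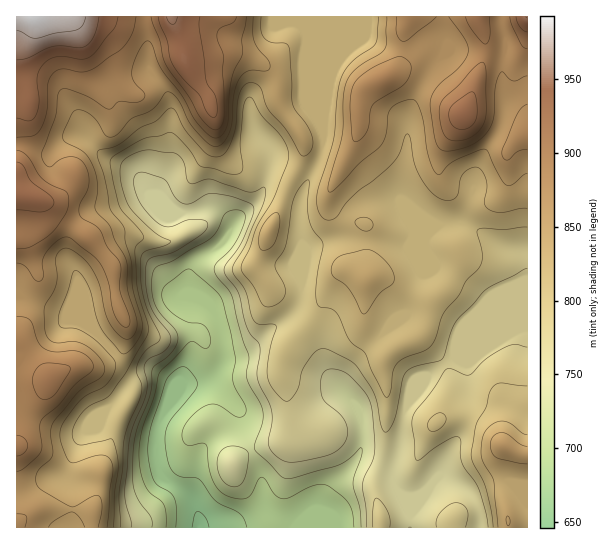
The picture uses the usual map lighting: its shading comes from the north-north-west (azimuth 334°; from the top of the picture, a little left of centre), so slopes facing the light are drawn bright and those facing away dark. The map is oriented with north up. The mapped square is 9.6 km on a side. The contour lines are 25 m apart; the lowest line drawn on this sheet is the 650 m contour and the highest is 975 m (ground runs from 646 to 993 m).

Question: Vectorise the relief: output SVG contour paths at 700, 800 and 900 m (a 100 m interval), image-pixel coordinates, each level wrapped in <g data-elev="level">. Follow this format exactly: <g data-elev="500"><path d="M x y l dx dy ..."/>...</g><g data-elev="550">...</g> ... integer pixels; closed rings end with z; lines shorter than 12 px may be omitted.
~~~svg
<g data-elev="700"><path d="M166 527l0-13-2-9-15-14-6-12-4-16 0-17 4-19 11-29 4-21 2-6 30-29 4 0 11 6 2 0 3-3 0-10-5-9-6-3-12-1-9-5-11-9-5-9 0-7 3-6 18-15 6-2 4 2 21 18 8 11 8 31 5 26-2 25 12 22 1 6-2 5-5 2-5-1-17-11-6-1-6 2-11 8-9 11-3 9 2 8 5 4 13-3 4 2 3 22 3 11 6 11 8 6 12 4 9-1 5-5 6-13 4-3 4 3 8 14 8 5 8-2 23-11 12-1 16 10 8 8 3 10 2 14"/></g><g data-elev="800"><path d="M113 527l1-33 4-28-4-23-1-3-3-1-31 6-5-4-2-7 3-11 8-12 8-6 15-7 5-5 15-21 20-34 2-7 0-8-11-36-2-34 1-7 7-7 1-2-5-8-17-18-3-6-9-40 1-6 4-4 28-16 16-3 11-4 5 3 10 9 16 22 13 3 16 5 9 0 3-3 1-4-3-24 3-36 3-8 3-2 2 1 11 17 21 24 5 10 1 8-2 8-13 32-18 32-6 20-8 14 0 8 11 15 8 16 3 4 9 0 10-7 2-5 0-5-9-19-1-7 11-17 8-48 8-13 7-5-2 26 2 13 3 10 10 12 1 4-7 37 0 13 1 8 2 4 12 2 6 5 13 27 16 13 6 17 14 26 3-1 1-3 3-20 3-8 7-6 20-8 8-6 5-7 8-25 15-18 7-14 14-15 2-12-5-20 0-4 5-2 21 2 24-3"/><path d="M431 431l7-1 6-5 2-7-3-4-6 0-7 5-2 7z"/><path d="M527 386l-25-3-7 2-5 6-4 16-10 19-5 32 15 29 5 24 2 16"/></g><g data-elev="900"><path d="M17 456l7-3 4-7-3-7-8-4"/><path d="M43 399l7-1 7-6 13-21 0-2-1-3-22-3-6 2-4 3-4 9 0 8 4 10z"/><path d="M17 249l14-3 20-13 15-20 3-12-3-9-15-7-8-5-5-6-11-18-5-4-5-2"/><path d="M453 141l10-1 8-3 8-7 5-8 2-11 0-37-1-8-2-4-4 1-5 5-15 17-14 12-4 6-2 11 3 16 4 7z"/><path d="M17 137l16-1 4-2 4-5 6-19 1-27 6-10 4-3 5-1 22 3 12-5 22-16 7-7 7-13 3-14"/><path d="M151 17l8 22 4 18 4 9 21 29 13 23 8 9 6 3 4-2 3-3 2-11-2-43 2-14-6-16-1-7 3-5 13-6 4-6"/><path d="M466 17l5 12 14 15 2-1 3-6 0-20"/><path d="M510 17l2 9 9 18 2 3 4 2"/></g>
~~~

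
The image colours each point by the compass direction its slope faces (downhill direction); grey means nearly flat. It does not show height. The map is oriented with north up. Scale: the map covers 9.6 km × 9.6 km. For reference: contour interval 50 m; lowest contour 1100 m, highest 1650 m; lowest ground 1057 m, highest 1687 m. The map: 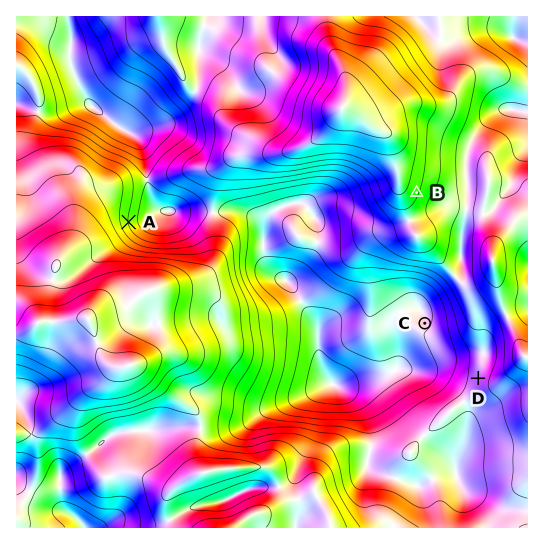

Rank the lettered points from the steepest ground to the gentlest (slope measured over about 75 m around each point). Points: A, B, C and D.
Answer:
A B D C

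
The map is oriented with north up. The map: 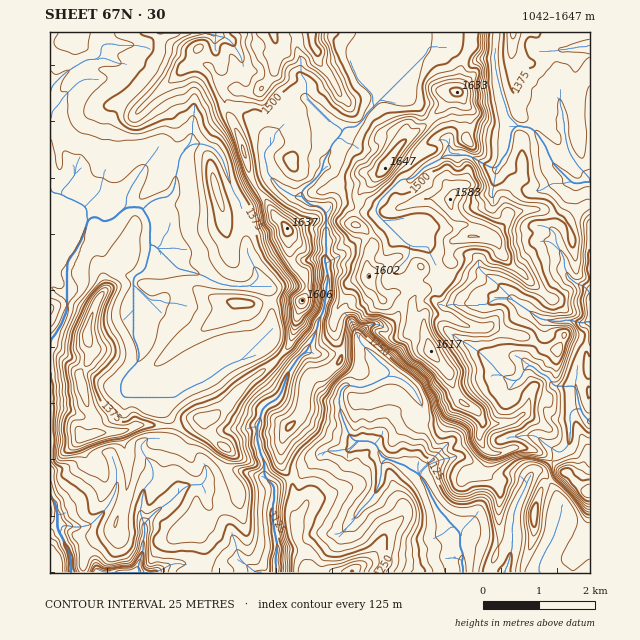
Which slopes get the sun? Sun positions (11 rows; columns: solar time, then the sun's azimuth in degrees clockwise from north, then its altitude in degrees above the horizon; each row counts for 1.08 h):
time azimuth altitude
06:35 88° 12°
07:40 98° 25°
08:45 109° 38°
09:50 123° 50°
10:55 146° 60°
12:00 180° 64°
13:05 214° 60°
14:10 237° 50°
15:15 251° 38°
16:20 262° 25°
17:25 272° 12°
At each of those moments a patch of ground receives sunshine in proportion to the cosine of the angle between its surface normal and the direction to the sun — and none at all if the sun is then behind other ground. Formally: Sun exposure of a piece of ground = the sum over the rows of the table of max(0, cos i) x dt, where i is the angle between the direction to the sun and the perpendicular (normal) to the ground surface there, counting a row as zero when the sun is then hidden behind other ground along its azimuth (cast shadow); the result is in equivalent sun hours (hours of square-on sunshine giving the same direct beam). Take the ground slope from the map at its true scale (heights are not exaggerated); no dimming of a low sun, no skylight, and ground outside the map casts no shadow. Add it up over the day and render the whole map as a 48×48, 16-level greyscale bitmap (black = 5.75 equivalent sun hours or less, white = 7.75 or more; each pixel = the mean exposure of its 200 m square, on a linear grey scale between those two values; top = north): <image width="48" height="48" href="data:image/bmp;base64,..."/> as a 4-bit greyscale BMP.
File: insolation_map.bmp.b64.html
<image width="48" height="48" href="data:image/bmp;base64,Qk32BAAAAAAAAHYAAAAoAAAAMAAAADAAAAABAAQAAAAAAIAEAAATCwAAEwsAABAAAAAAAAAAAAAAABEREQAiIiIAMzMzAERERABVVVUAZmZmAHd3dwCIiIgAmZmZAKqqqgC7u7sAzMzMAN3d3QDu7u4A////AKOLvMmtuqu6q9RWqWIXvLuoqpmLubu8zJKM3eg97d3MzbZHmFIAaqqau7p6uLuqvFe7zckr3d3MzbVqlndUaaqYq7uIuZuqq1iKq7k4m8vL3KNqqaqHeLy6qrqaqquqqqvcibiZiKq824Nqu8ynd4u5m8qqmZmqrHu8yLrbmJqs2pVKvMzKZol4nNu6l0iZrKvLy6u8ypqrypc5mrvMl4Y3re3buCaKnL3czKu7zKqrtndpeImrt3M4u+7tulWaqJzdy7vLzNy7dYvah4h4mHV7mazbiIWLlczMuru8zczN3Znal4iIiHq7hWne3cuQFn3sq7rN3czepTjMynd3m+zN3LvJrLqnWFjd3dzLvN7GV1jN3dy6q8zc2pmlM0bbl3iZqZ3u7d2nVlit3buu7bzMzLfN3c7JlGVZhBITabvMy3doy6id3bqYrd2la9p5l4a7VXR6lTNry6AWqXmdy7p3jOs0RIm5nJm5Voq7uFQ2vNxWqap5mqhoi3AHiZuZm5imepu7u6hkW92GrMtnd3eHzWSJl2l6qpmZ3LrMu7unQ62jasu5mZqpzImZq2TLu5Vc3cqbzLu6hAbIE1pmeLmsxCaaqb3bqHe8u6mpvMu7u4N8h6okiaq8Yjiqzd3KqIaLZYm6ms3cu6lLts0lic2oAYzu7tlpqZQ4Zom7qZve3bmKxWxGVHmmOt3MlVZAE5UWiJm7qqms3KiJtguavdmou2M2h2momYdCqqmruqqry5iH1wfMztuVZFd1ac7tdlhAWrmru7uFQiQwNALL2aur3Mu7ve2XqbqlAZq7u5d5qZmVhAS8yImYrN3c3dhVbLu6h6uqqZvNyazLpSNYmqq8vMu+7WaIyLuqmru7u7vMqLy7QkZ2eLqGu7ze5liryLyqqqu7u7u7ibu92WqoqWiJq83sdnmbyLu6qqu7u8zKmqm9d2bMd6u7qc7baKqrp7u6qqu7u7u6iZqnaXrdabu7qYh0iZrMiLuqu5qru6mqeIlAFlRUi8y7zaQCnO7ajKqrzLu7u7q4aYMAJad7upvu3Jh1M0Zmi6vMu7u8u6q2i6BJve2r7JdYiruFV3VYicu7u8uru6qUmnbO2Jqq3bh4l4hUasmZqLu7u7u7u6plmnrNu4eJnL2jRTU3aqmbzLu7u7u7uqlGiIq7q7qDNbzMUCGrmpm8vLvMzMzLupdqdomIq8qYhIy5u92ZmJrLy7zMzN3dy6vLlau7u8upinnMqqd6mJu7u7vM3d/u7KvbiLy6q7u5ZFdr3rurmKy7u7u8zKze3Lu7i8y7q73shyAF3u2Xmqu7u7uqq5Wt3by7zuy7q83KqYh3ruc2iau7u7uqmZhb7sy83N3Ly8xnq7qazLdXiqu7u7u6qqmFru25eGvcu8hou7uVESZ3irzLu8uruqmXW+26qqu8zrV6u7u4VFNHi8zMzMzKmrqpZaqKqsvNvJeau7u6mJlYrKq7u8zLuqqql4qIe7u6ykeau7u7qpuHe6u7qqq7vMzKcwBoubyrqWuru7u7u6pma7u83Q=="/>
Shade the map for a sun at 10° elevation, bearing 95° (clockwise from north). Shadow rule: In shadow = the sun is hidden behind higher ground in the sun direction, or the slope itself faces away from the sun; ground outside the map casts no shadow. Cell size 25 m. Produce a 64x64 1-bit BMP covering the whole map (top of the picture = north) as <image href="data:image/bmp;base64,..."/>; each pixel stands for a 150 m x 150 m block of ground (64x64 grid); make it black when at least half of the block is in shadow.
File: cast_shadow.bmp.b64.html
<image width="64" height="64" href="data:image/bmp;base64,Qk0+AgAAAAAAAD4AAAAoAAAAQAAAAEAAAAABAAEAAAAAAAACAAATCwAAEwsAAAIAAAAAAAAA////AAAAAAAwPAB4MABzADYwAHgwAPMAMDAAfAAAe4BwMAB4BAA7gGYYAHgEADuAbhgAcAAAe4BnGABwAAB7gsMAAHAAAHuPwQAAcAIDO/6AgAB4Aw8Z/oCAAHABHwH8gIAAcAE/AfjAgABgAH8B+ICACGAAP/BIwAB44AE/4AbgAODgA//gBuAAAPAD/+AC4AAA8BP/4ADgR4DoMf/AAPAHgHwz/wEA8AAAfDf/AQDwADw8P/8BgPAAHhw//gGA4AAHHB/+ABDwAAOMH/wAIPAAAOff+AAA8AAA85/4AADwAADzn/gAAPAAAPmfwAAQ+AAB+Z/AAAD4AAH53EAAAPgAA/jcAAAA/AAH/PwAAAD8AA/8+AABADwAA/z4AAMAAAAD/PgAAgQAAAf4+AAQBAAAB/D4ABgEAAAf8PwCAAwAAH/w8AIADAAA//DwAAAAAAH/4PAAAAAAAf/A4AIEAAAB/8DwAAwAAAD/gnAACAAAAO8COAAAAAAB/wA8EAAAAAH+AP4IAAAAA/4A/gaAAAAH/gB/AAAAAAf+AB+BwAAAB/wAH4GAAAAD/AAPAAAAAcH4AAfAAAABwfgAABgCAADg8ADAPAIAAHDwAcA8AAAAOPGDwHwEAAA8YAOAHAQAAD4AwwAABAAAPwHHAAAMAAAfg4YAAAwAAB+fBgAADAAAA58GAAAOAA=="/>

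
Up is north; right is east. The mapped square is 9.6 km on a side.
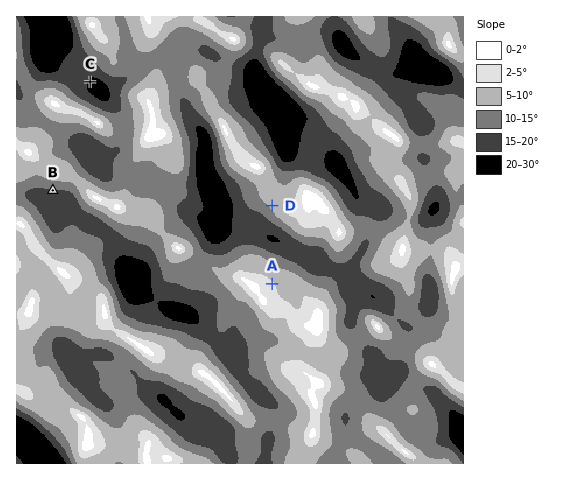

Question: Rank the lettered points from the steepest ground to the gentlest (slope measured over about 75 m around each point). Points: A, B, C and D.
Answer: C B D A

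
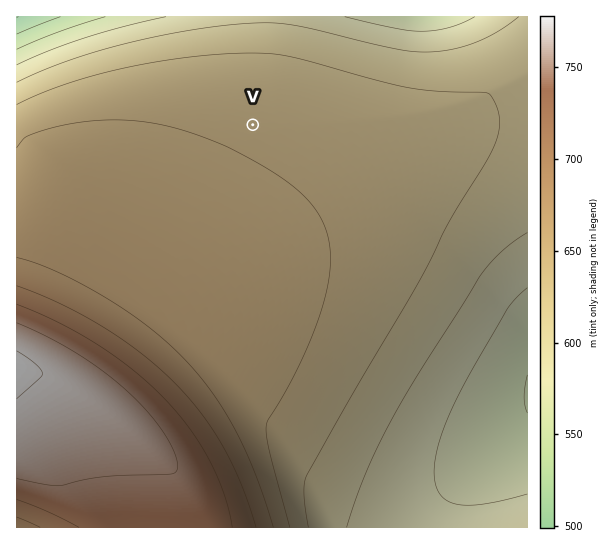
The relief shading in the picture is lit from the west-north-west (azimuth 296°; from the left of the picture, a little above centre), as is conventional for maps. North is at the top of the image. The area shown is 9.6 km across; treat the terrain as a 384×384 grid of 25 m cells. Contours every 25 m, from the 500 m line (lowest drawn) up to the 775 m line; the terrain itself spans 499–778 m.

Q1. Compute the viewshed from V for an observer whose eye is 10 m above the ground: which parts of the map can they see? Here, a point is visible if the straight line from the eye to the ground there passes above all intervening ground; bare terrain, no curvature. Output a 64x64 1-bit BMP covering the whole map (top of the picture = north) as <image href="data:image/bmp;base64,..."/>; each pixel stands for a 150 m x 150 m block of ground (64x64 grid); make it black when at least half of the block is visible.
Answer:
<image width="64" height="64" href="data:image/bmp;base64,Qk0+AgAAAAAAAD4AAAAoAAAAQAAAAEAAAAABAAEAAAAAAAACAAATCwAAEwsAAAIAAAAAAAAA////AAAAAAAAAAAfgAAAAAAAAD8AAAAAAAAAPwAAAAAAAAB/AAAAAAAAAP4AAAAAAAAB/gAAAAAAAAP+AAAAAAAAB/wAAAAAAAAP/AAAAAAAAB/8AAAAAAAAP/gAAAAAAAB/+AAAAAAAAP/wAAAAAAAB//AAAAAAAAf/4AAAAAAAD//gAAAAAAA//8AAAAAAAH//gAAAAAAB//+AAAAAAAf//wAAAAAAH//+AAAAAAD///wAAAAAAP//+AAAAAAA///wAAAAAAD//+AAAAAAAP//wAAAAAAA//+AAAAAAAD//wIAAAAAAP////AAAAAA/////AAAAAD////+AAAAAP////+AAAAA/////8AAAAD/////4AAAAP/////wAAAAf/////gAAAA//////gAAAB//////AAAAH/////+AAAAP/////8AAAA//////4AAAB//////wAAAH//////gAAAf//////AAAA//////+AAAH//////+AAAf//////+AAB////////AMD/////////wH/////////AH////////8AH////////wAP////////AAH///////8AAH///////wAAD///4H//AAAB//wAH/8AAAAPwAAH/wAAAAAAAAH/AAAAAAAAAP8AAAAAAAAAfwAAAAAAAAA/AAAAAAAAAB8AAAAAAAAADw=="/>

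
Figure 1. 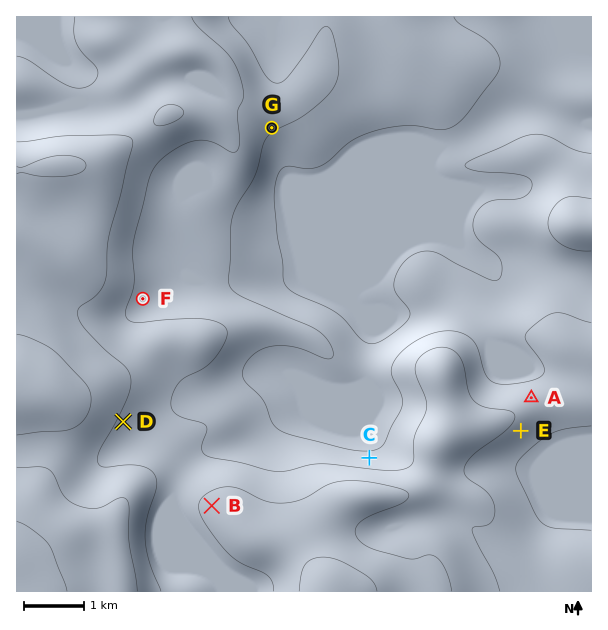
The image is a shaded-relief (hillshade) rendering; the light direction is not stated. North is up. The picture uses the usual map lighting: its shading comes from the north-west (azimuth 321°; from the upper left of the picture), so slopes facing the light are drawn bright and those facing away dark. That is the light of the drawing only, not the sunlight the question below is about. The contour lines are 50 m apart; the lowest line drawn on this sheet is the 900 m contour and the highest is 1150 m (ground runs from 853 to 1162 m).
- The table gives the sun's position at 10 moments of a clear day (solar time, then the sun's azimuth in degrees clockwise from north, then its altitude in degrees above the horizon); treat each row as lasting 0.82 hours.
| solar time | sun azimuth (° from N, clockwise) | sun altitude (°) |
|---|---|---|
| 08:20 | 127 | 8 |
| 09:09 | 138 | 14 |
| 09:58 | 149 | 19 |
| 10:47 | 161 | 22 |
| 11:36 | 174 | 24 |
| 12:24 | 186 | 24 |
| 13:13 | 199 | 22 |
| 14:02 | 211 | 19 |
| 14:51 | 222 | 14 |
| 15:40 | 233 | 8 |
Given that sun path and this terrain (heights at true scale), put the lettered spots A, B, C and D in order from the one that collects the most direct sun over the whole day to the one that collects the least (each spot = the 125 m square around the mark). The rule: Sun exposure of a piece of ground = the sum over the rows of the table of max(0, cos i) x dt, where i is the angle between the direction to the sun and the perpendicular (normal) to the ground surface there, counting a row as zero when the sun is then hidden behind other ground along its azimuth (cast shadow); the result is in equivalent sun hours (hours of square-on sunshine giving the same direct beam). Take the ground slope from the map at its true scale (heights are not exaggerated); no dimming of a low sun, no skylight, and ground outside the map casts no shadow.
D > B > A > C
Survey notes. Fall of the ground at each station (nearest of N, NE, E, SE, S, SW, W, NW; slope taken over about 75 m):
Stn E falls SE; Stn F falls E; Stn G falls SE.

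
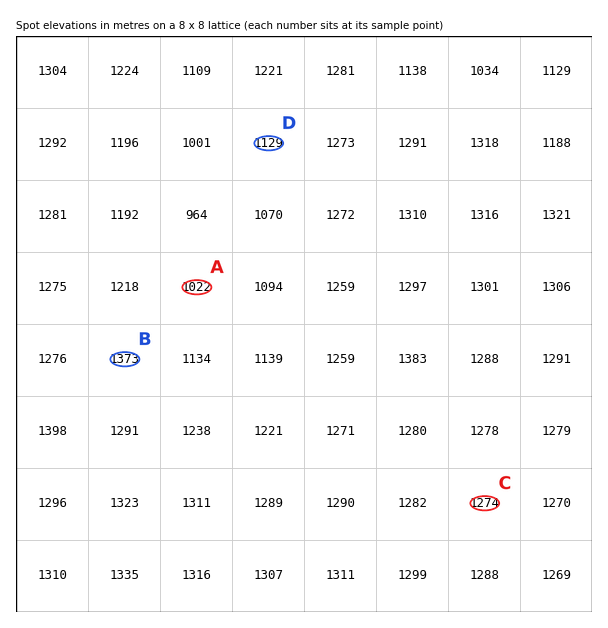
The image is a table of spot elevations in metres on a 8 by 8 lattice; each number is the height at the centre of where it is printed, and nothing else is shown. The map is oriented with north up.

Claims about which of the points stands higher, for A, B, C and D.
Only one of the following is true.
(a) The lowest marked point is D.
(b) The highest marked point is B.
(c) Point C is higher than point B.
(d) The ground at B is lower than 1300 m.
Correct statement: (b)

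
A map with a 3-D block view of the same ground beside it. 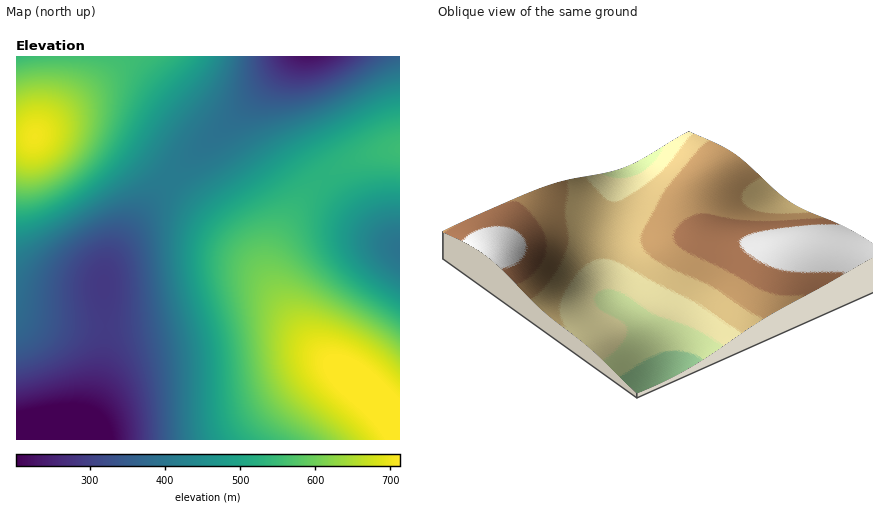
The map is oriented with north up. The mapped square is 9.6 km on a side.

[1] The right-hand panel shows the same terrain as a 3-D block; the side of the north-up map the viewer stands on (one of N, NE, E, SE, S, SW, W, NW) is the SW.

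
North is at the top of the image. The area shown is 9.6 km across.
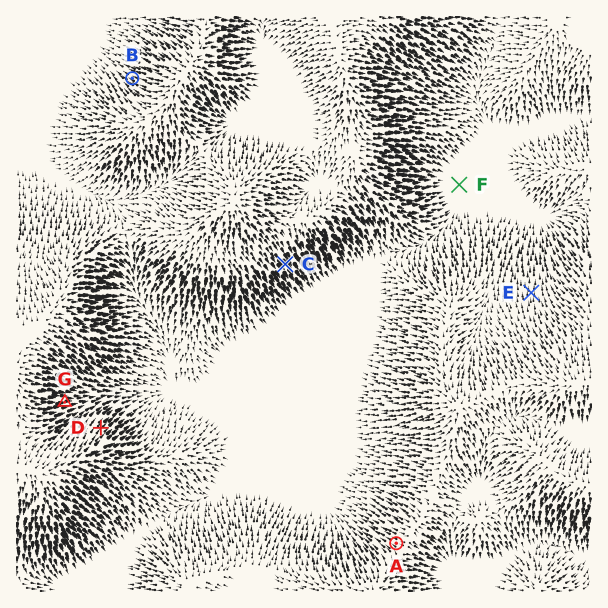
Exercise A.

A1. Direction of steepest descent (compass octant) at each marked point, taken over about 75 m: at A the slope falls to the NW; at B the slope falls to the NW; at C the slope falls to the SE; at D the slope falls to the NE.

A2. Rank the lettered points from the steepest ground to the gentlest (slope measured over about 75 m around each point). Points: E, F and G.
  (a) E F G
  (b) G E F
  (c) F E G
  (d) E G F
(b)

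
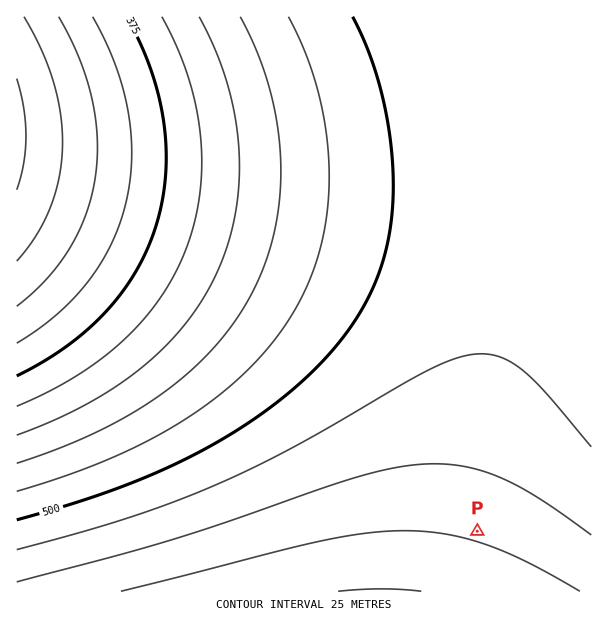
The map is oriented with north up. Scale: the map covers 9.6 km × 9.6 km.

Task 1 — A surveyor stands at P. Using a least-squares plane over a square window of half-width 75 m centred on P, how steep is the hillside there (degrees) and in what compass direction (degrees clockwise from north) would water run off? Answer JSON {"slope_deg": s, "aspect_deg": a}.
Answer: {"slope_deg": 1, "aspect_deg": 17}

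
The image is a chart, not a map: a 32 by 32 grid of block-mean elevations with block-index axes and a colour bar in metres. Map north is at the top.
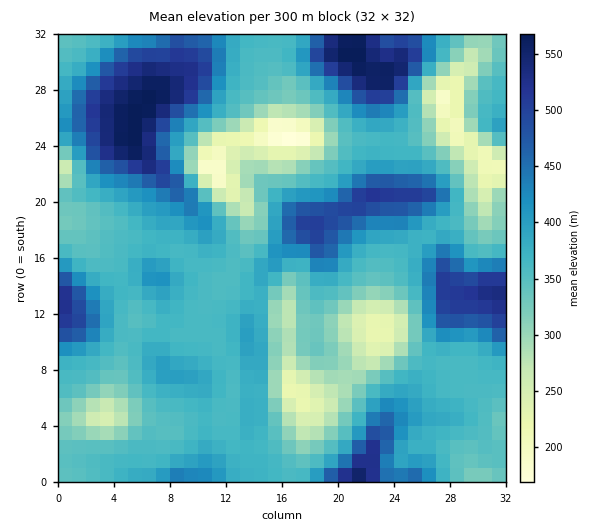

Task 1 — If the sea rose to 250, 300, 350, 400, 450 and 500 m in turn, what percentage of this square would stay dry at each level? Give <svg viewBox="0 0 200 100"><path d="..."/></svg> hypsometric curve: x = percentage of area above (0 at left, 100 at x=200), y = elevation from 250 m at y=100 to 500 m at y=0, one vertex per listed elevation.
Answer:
<svg viewBox="0 0 200 100"><path d="M187 100l-15-20-32-20-82-20-22-20-16-20"/></svg>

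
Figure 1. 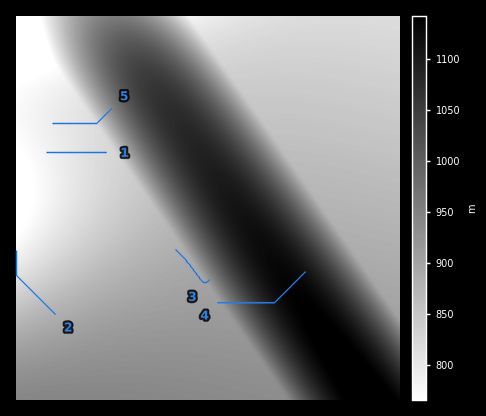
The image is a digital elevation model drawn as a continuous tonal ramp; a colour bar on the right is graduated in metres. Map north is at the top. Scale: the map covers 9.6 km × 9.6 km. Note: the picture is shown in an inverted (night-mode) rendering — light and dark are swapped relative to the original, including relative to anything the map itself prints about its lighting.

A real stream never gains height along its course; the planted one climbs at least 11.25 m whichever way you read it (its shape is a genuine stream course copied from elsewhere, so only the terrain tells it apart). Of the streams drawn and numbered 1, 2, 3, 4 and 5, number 4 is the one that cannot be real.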